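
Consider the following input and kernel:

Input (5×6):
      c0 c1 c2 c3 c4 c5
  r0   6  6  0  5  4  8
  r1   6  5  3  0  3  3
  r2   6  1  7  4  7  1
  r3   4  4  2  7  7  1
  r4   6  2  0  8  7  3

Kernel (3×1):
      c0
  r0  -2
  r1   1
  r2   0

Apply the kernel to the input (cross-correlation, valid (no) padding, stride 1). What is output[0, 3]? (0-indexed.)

The receptive field on the input at this output position is [5 / 0 / 4]. Elementwise product with the kernel and sum: 5·-2 + 0·1.

-10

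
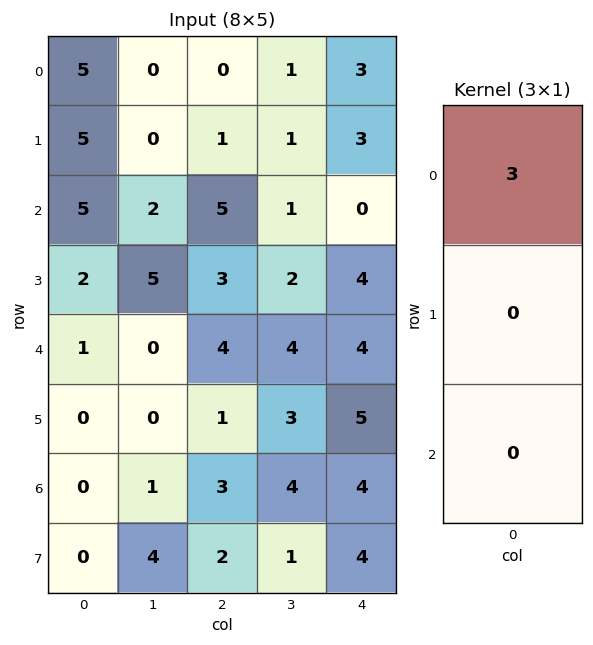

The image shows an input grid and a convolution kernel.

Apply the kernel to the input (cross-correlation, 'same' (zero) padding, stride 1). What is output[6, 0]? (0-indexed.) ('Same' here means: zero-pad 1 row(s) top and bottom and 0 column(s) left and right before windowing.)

The receptive field on the zero-padded input at this output position is [0 / 0 / 0]. Elementwise product with the kernel and sum: 0·3.

0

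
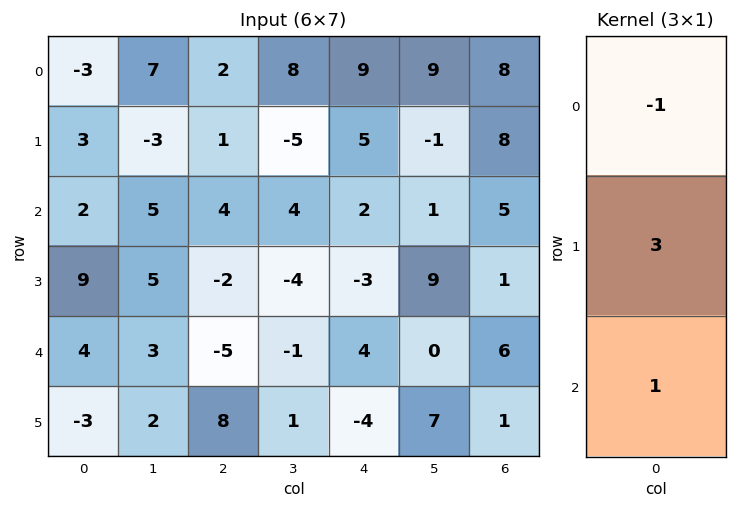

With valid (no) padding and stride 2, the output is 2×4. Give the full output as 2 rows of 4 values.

Output[0,0]: The receptive field on the input at this output position is [-3 / 3 / 2]. Elementwise product with the kernel and sum: -3·-1 + 3·3 + 2·1.

14 5 8 21
29 -15 -7 4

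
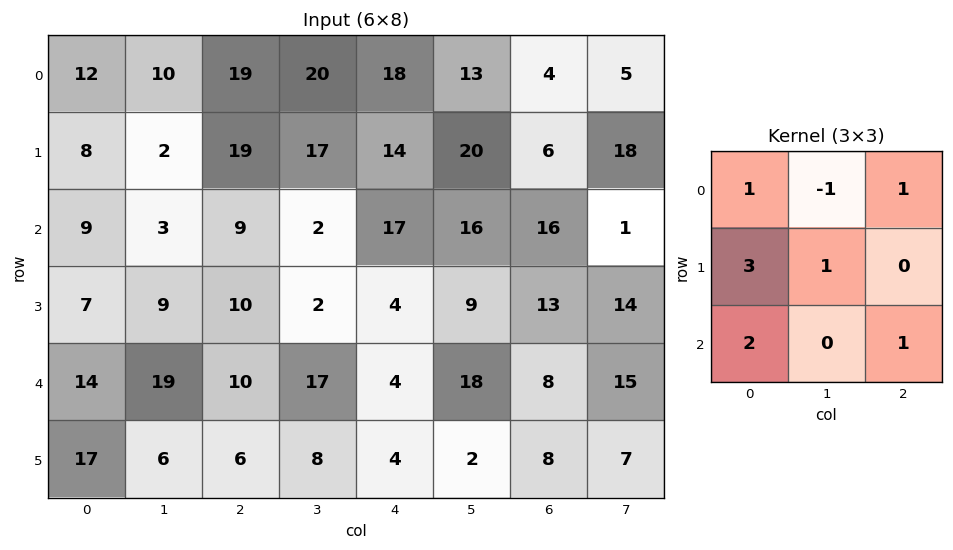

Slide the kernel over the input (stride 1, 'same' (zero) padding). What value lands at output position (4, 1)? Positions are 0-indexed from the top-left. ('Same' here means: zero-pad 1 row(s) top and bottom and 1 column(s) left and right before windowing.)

109

The receptive field on the zero-padded input at this output position is [7 9 10 / 14 19 10 / 17 6 6]. Elementwise product with the kernel and sum: 7·1 + 9·-1 + 10·1 + 14·3 + 19·1 + 17·2 + 6·1.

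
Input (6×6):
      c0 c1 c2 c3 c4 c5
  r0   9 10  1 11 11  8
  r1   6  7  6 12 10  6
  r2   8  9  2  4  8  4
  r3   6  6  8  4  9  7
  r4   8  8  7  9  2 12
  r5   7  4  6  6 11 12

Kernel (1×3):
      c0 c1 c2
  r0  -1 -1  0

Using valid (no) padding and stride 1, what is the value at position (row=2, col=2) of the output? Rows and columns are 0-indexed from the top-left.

-6

The receptive field on the input at this output position is [2 4 8]. Elementwise product with the kernel and sum: 2·-1 + 4·-1.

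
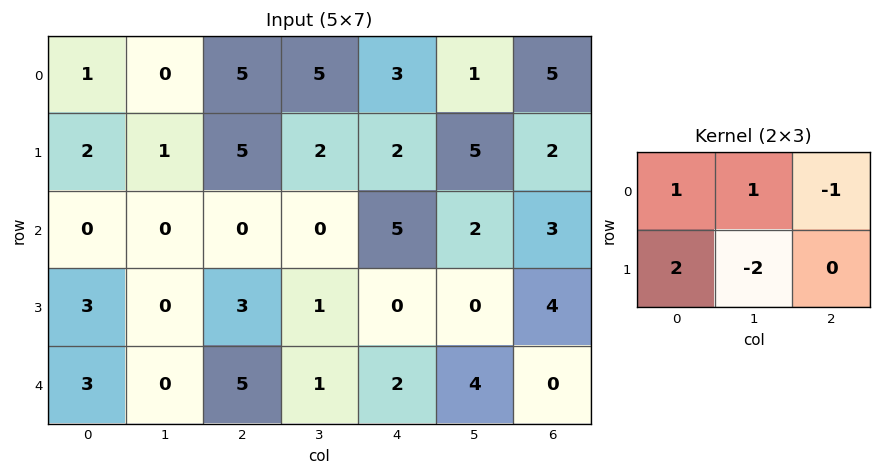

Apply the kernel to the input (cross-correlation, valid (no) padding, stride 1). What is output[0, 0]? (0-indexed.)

-2

The receptive field on the input at this output position is [1 0 5 / 2 1 5]. Elementwise product with the kernel and sum: 1·1 + 0·1 + 5·-1 + 2·2 + 1·-2.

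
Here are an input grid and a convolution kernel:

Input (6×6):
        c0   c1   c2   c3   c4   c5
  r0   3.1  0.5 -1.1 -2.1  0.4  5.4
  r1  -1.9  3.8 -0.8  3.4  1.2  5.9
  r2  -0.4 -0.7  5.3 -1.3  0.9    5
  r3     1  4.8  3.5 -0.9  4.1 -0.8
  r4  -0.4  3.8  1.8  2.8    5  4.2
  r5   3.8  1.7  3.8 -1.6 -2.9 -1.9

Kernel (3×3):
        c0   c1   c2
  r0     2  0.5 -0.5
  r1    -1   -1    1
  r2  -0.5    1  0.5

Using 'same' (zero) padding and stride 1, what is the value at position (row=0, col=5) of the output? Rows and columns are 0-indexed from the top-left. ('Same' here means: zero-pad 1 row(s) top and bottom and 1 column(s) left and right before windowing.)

The receptive field on the zero-padded input at this output position is [0 0 0 / 0.4 5.4 0 / 1.2 5.9 0]. Elementwise product with the kernel and sum: 0·2 + 0·0.5 + 0·-0.5 + 0.4·-1 + 5.4·-1 + 0·1 + 1.2·-0.5 + 5.9·1 + 0·0.5.

-0.5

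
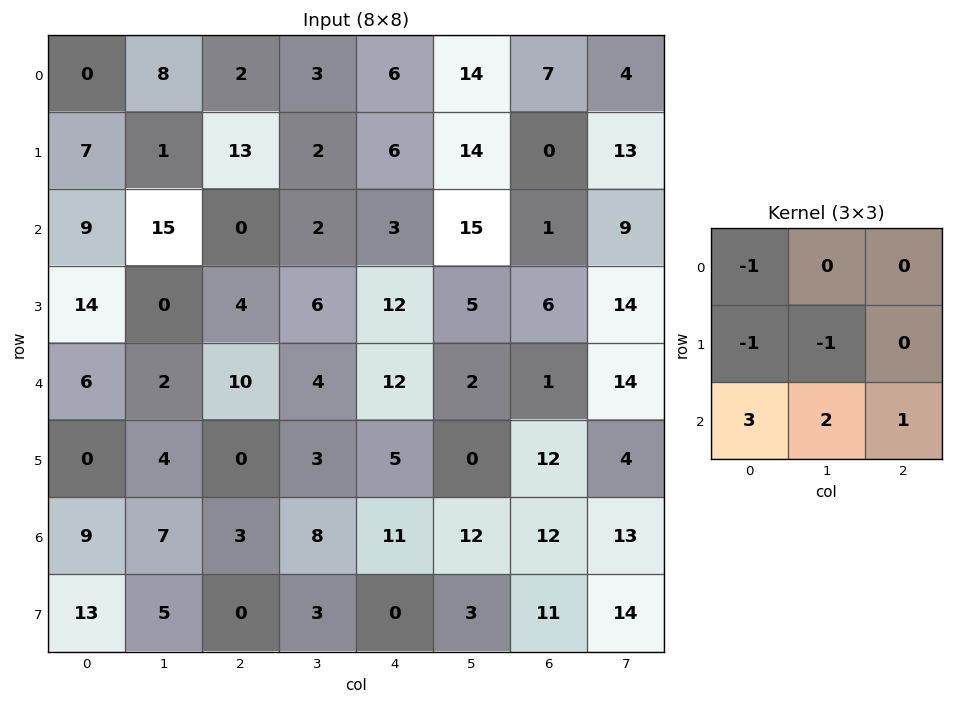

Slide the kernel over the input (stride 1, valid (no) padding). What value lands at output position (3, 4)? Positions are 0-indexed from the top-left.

The receptive field on the input at this output position is [12 5 6 / 12 2 1 / 5 0 12]. Elementwise product with the kernel and sum: 12·-1 + 12·-1 + 2·-1 + 5·3 + 0·2 + 12·1.

1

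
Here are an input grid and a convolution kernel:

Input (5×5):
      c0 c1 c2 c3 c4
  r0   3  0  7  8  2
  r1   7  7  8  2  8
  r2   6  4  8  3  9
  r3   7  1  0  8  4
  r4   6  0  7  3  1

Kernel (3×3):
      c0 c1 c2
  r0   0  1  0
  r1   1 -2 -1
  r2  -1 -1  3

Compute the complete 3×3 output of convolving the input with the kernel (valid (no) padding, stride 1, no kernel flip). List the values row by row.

-1 -7 20
-11 16 -1
24 3 -24

Output[0,0]: The receptive field on the input at this output position is [3 0 7 / 7 7 8 / 6 4 8]. Elementwise product with the kernel and sum: 0·1 + 7·1 + 7·-2 + 8·-1 + 6·-1 + 4·-1 + 8·3.
Output[0,1]: The receptive field on the input at this output position is [0 7 8 / 7 8 2 / 4 8 3]. Elementwise product with the kernel and sum: 7·1 + 7·1 + 8·-2 + 2·-1 + 4·-1 + 8·-1 + 3·3.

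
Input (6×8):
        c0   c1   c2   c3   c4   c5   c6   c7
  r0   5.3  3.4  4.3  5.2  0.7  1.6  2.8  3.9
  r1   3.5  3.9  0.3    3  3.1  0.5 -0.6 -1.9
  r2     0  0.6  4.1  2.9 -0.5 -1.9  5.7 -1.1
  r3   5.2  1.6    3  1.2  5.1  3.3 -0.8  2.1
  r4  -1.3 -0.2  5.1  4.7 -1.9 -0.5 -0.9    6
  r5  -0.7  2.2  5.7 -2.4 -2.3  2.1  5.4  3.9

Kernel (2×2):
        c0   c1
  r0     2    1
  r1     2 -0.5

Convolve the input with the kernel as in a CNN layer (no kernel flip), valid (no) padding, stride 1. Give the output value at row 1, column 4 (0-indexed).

The receptive field on the input at this output position is [3.1 0.5 / -0.5 -1.9]. Elementwise product with the kernel and sum: 3.1·2 + 0.5·1 + -0.5·2 + -1.9·-0.5.

6.65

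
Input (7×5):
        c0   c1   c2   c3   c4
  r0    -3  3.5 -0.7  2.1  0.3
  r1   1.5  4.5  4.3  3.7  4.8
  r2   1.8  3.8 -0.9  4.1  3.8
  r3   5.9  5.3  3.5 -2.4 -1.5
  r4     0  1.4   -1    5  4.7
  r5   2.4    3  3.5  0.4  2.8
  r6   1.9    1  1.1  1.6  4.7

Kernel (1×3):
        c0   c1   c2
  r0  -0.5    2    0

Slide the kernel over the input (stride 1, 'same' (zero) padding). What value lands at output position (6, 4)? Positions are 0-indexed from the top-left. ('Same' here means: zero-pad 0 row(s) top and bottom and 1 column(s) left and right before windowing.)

8.6

The receptive field on the zero-padded input at this output position is [1.6 4.7 0]. Elementwise product with the kernel and sum: 1.6·-0.5 + 4.7·2.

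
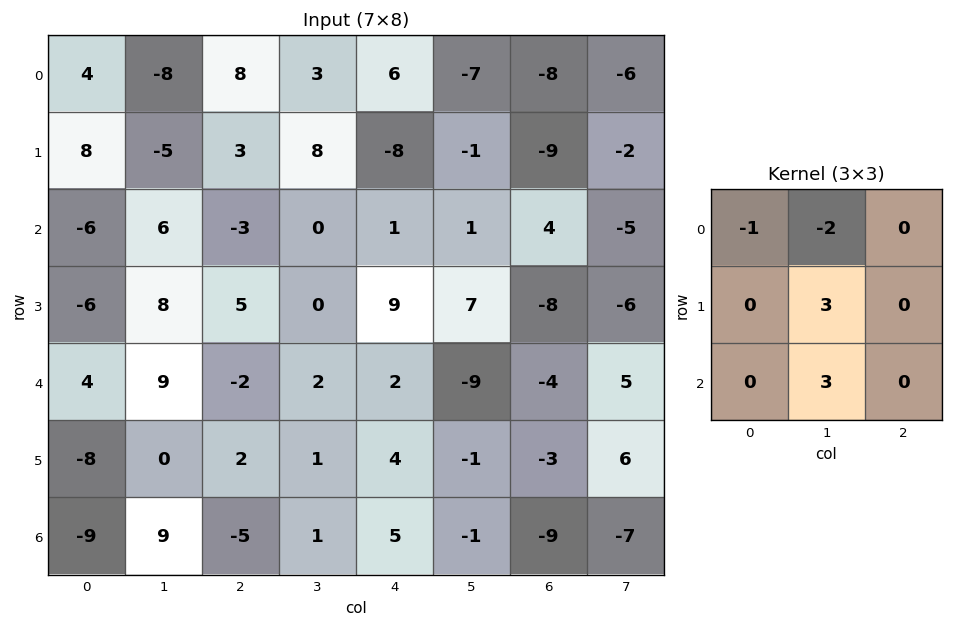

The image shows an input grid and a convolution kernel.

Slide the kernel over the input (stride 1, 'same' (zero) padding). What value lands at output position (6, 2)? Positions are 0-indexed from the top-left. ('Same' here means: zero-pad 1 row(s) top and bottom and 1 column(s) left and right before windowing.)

-19

The receptive field on the zero-padded input at this output position is [0 2 1 / 9 -5 1 / 0 0 0]. Elementwise product with the kernel and sum: 0·-1 + 2·-2 + -5·3 + 0·3.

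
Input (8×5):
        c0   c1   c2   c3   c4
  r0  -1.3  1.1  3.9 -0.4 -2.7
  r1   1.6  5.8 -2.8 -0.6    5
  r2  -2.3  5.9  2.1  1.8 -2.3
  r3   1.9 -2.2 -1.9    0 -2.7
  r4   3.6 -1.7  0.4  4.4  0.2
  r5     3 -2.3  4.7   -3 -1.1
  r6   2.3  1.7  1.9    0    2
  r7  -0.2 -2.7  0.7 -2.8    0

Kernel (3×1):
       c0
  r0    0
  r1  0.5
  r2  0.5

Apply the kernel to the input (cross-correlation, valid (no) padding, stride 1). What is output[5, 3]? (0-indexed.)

The receptive field on the input at this output position is [-3 / 0 / -2.8]. Elementwise product with the kernel and sum: 0·0.5 + -2.8·0.5.

-1.4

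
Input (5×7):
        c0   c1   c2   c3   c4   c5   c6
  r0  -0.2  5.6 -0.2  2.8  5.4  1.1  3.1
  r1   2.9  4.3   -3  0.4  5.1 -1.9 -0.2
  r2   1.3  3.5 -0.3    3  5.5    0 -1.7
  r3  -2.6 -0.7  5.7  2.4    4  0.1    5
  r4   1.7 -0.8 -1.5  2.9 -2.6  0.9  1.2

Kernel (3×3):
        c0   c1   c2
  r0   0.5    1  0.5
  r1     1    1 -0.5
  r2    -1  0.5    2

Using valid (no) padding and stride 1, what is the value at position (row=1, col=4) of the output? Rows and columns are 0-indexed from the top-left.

12.95

The receptive field on the input at this output position is [5.1 -1.9 -0.2 / 5.5 0 -1.7 / 4 0.1 5]. Elementwise product with the kernel and sum: 5.1·0.5 + -1.9·1 + -0.2·0.5 + 5.5·1 + 0·1 + -1.7·-0.5 + 4·-1 + 0.1·0.5 + 5·2.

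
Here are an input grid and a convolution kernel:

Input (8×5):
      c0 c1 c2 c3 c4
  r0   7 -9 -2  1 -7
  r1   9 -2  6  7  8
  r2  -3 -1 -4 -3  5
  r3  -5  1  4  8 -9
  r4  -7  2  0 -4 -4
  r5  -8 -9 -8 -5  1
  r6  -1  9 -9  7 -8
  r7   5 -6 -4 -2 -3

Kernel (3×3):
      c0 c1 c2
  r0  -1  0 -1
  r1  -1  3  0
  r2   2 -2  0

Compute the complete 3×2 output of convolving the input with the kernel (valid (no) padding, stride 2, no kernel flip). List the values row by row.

-24 22
-3 27
-32 -35

Output[0,0]: The receptive field on the input at this output position is [7 -9 -2 / 9 -2 6 / -3 -1 -4]. Elementwise product with the kernel and sum: 7·-1 + -2·-1 + 9·-1 + -2·3 + -3·2 + -1·-2.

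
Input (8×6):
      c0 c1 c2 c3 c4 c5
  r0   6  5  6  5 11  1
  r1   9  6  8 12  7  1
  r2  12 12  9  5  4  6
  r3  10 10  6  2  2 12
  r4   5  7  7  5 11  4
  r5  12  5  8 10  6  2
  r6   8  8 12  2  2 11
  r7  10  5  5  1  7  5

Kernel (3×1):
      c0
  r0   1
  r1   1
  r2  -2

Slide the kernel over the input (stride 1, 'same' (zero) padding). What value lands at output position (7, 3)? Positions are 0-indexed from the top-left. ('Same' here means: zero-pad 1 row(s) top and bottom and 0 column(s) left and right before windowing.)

3

The receptive field on the zero-padded input at this output position is [2 / 1 / 0]. Elementwise product with the kernel and sum: 2·1 + 1·1 + 0·-2.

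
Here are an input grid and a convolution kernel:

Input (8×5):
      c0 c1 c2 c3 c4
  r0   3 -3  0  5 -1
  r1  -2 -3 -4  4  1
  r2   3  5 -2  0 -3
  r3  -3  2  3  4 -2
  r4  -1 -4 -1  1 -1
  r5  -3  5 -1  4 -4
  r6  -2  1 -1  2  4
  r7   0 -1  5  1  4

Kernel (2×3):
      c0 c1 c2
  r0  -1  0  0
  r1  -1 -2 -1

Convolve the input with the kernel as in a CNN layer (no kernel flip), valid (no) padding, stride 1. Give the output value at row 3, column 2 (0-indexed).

-3

The receptive field on the input at this output position is [3 4 -2 / -1 1 -1]. Elementwise product with the kernel and sum: 3·-1 + -1·-1 + 1·-2 + -1·-1.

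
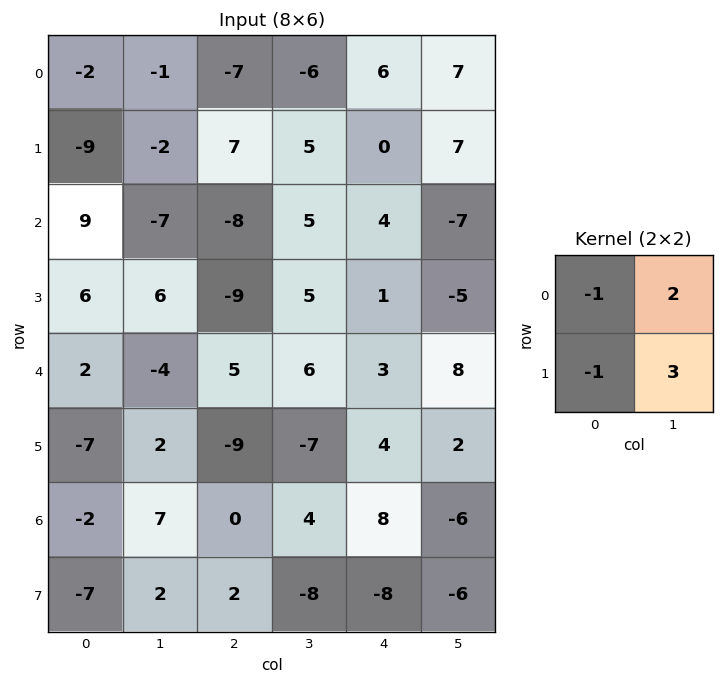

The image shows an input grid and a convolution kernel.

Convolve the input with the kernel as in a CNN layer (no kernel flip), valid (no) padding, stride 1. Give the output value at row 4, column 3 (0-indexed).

19

The receptive field on the input at this output position is [6 3 / -7 4]. Elementwise product with the kernel and sum: 6·-1 + 3·2 + -7·-1 + 4·3.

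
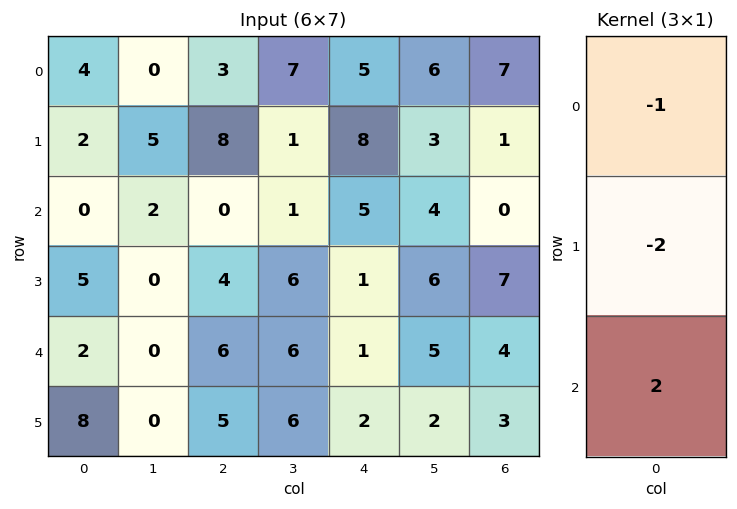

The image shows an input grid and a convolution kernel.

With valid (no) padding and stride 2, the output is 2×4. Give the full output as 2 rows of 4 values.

-8 -19 -11 -9
-6 4 -5 -6

Output[0,0]: The receptive field on the input at this output position is [4 / 2 / 0]. Elementwise product with the kernel and sum: 4·-1 + 2·-2 + 0·2.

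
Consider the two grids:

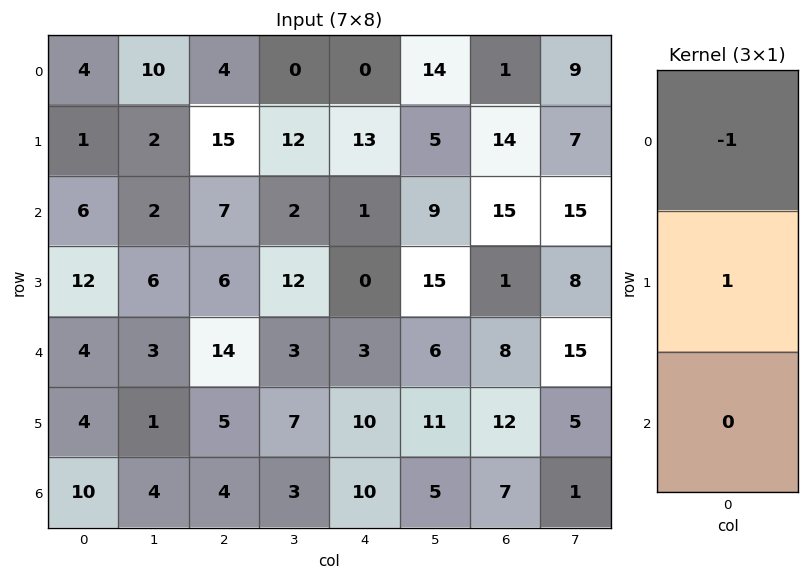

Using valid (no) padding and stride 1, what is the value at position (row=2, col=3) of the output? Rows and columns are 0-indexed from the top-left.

10

The receptive field on the input at this output position is [2 / 12 / 3]. Elementwise product with the kernel and sum: 2·-1 + 12·1.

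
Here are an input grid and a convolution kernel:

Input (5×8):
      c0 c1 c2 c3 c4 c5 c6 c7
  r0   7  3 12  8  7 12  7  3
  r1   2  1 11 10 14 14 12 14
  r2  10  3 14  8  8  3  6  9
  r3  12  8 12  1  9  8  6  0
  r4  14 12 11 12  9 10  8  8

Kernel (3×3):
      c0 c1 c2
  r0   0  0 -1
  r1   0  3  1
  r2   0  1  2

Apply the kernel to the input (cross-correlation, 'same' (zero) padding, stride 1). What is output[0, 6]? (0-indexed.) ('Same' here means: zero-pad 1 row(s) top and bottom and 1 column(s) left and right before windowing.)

The receptive field on the zero-padded input at this output position is [0 0 0 / 12 7 3 / 14 12 14]. Elementwise product with the kernel and sum: 0·-1 + 7·3 + 3·1 + 12·1 + 14·2.

64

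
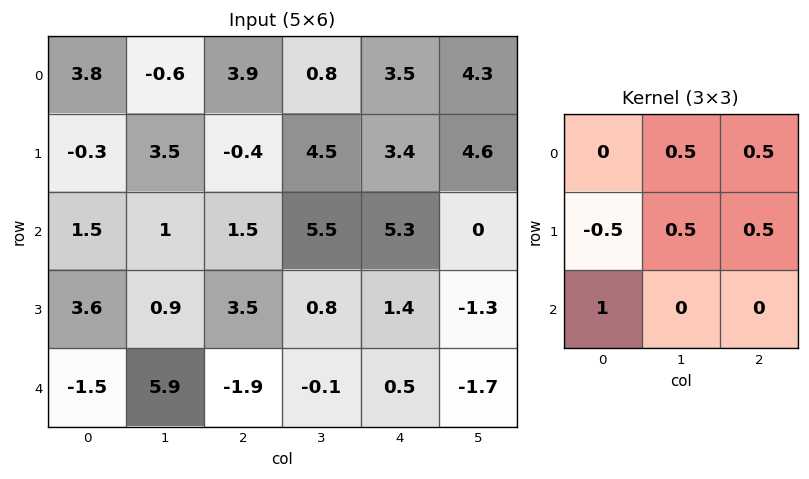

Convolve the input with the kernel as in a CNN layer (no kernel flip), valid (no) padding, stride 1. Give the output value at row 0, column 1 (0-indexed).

3.65

The receptive field on the input at this output position is [-0.6 3.9 0.8 / 3.5 -0.4 4.5 / 1 1.5 5.5]. Elementwise product with the kernel and sum: 3.9·0.5 + 0.8·0.5 + 3.5·-0.5 + -0.4·0.5 + 4.5·0.5 + 1·1.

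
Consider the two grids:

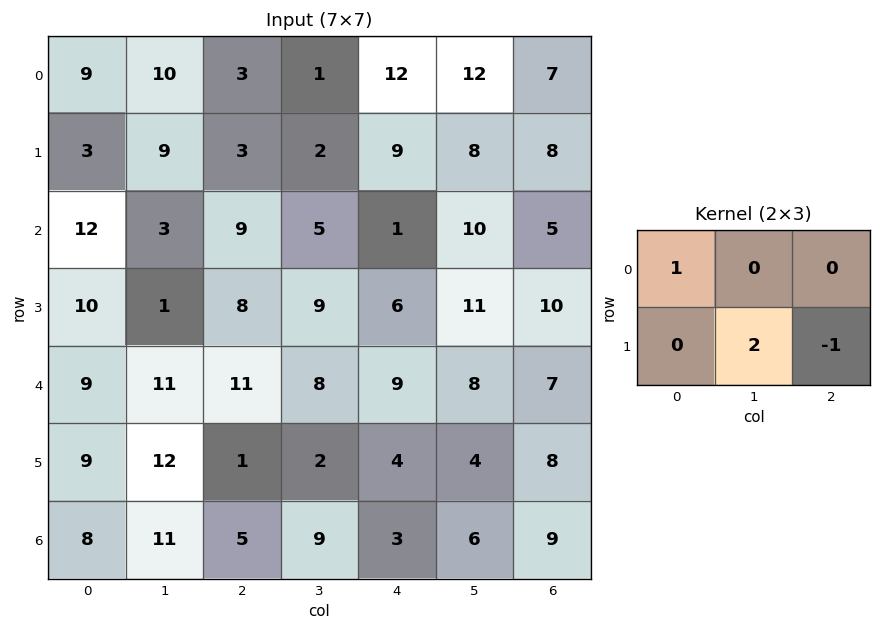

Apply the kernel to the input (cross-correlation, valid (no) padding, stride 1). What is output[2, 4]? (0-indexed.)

13

The receptive field on the input at this output position is [1 10 5 / 6 11 10]. Elementwise product with the kernel and sum: 1·1 + 11·2 + 10·-1.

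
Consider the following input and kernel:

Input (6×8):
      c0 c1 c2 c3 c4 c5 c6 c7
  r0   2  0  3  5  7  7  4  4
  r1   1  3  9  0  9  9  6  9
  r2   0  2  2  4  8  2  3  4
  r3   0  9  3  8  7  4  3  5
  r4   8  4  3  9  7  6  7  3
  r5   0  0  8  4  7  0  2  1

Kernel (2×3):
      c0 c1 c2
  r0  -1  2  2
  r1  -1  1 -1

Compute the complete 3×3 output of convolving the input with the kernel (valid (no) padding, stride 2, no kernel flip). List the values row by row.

-3 3 9
14 20 -4
-2 18 10

Output[0,0]: The receptive field on the input at this output position is [2 0 3 / 1 3 9]. Elementwise product with the kernel and sum: 2·-1 + 0·2 + 3·2 + 1·-1 + 3·1 + 9·-1.
Output[0,1]: The receptive field on the input at this output position is [3 5 7 / 9 0 9]. Elementwise product with the kernel and sum: 3·-1 + 5·2 + 7·2 + 9·-1 + 0·1 + 9·-1.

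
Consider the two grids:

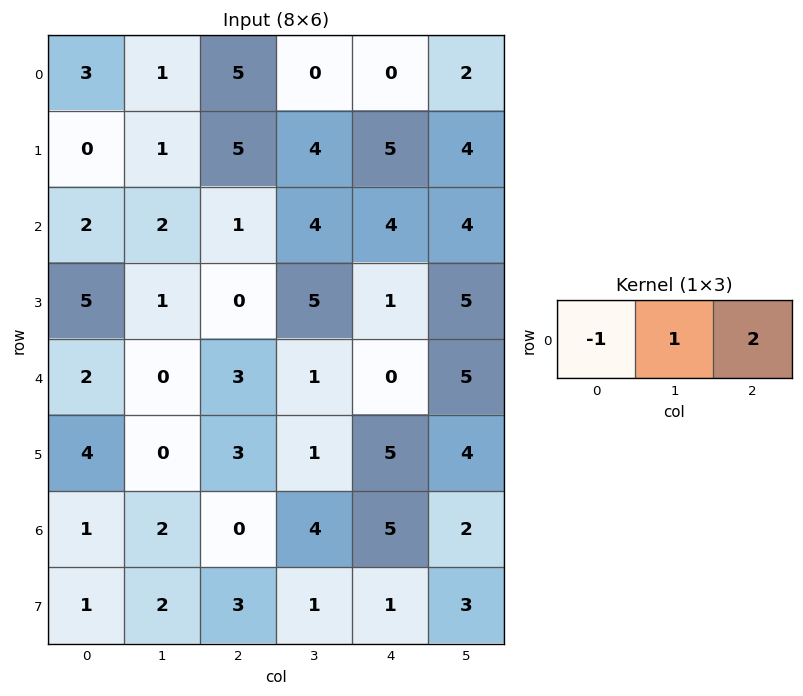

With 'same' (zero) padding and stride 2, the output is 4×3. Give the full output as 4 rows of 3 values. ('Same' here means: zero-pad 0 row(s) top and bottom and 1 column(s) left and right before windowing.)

5 4 4
6 7 8
2 5 9
5 6 5

Output[0,0]: The receptive field on the zero-padded input at this output position is [0 3 1]. Elementwise product with the kernel and sum: 0·-1 + 3·1 + 1·2.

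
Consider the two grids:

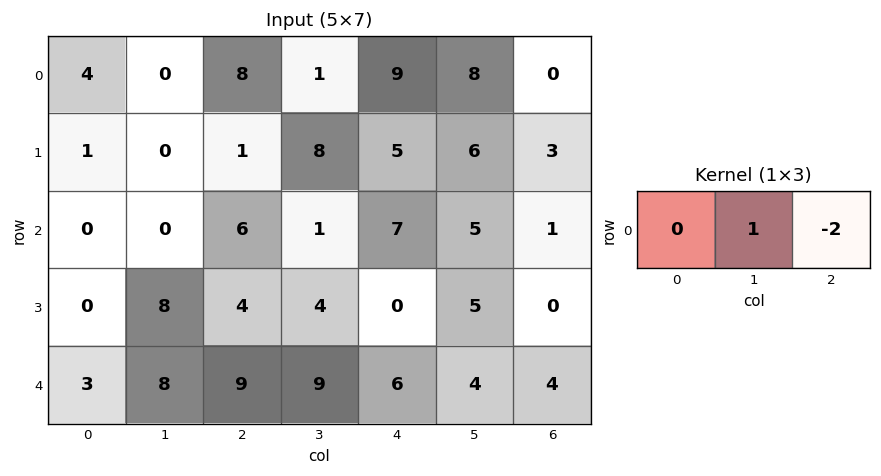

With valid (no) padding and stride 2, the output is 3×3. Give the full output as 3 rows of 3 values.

Output[0,0]: The receptive field on the input at this output position is [4 0 8]. Elementwise product with the kernel and sum: 0·1 + 8·-2.
Output[0,1]: The receptive field on the input at this output position is [8 1 9]. Elementwise product with the kernel and sum: 1·1 + 9·-2.

-16 -17 8
-12 -13 3
-10 -3 -4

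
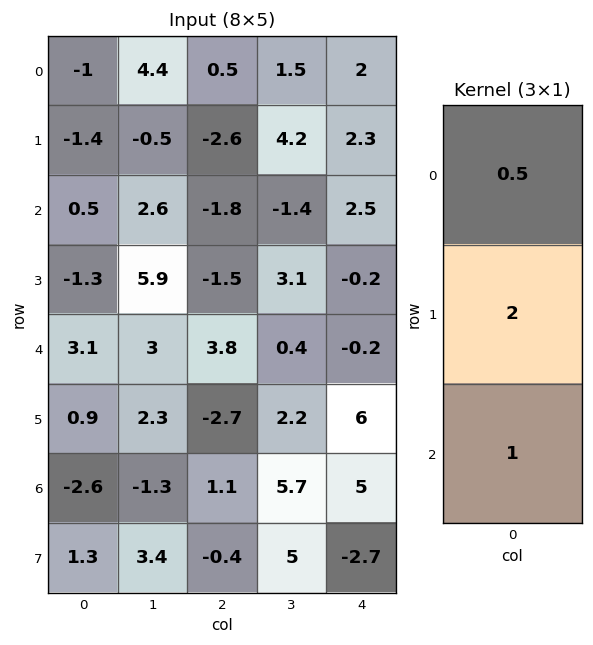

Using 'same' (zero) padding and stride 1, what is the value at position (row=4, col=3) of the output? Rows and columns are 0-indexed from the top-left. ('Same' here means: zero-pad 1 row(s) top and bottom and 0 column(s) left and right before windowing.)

4.55

The receptive field on the zero-padded input at this output position is [3.1 / 0.4 / 2.2]. Elementwise product with the kernel and sum: 3.1·0.5 + 0.4·2 + 2.2·1.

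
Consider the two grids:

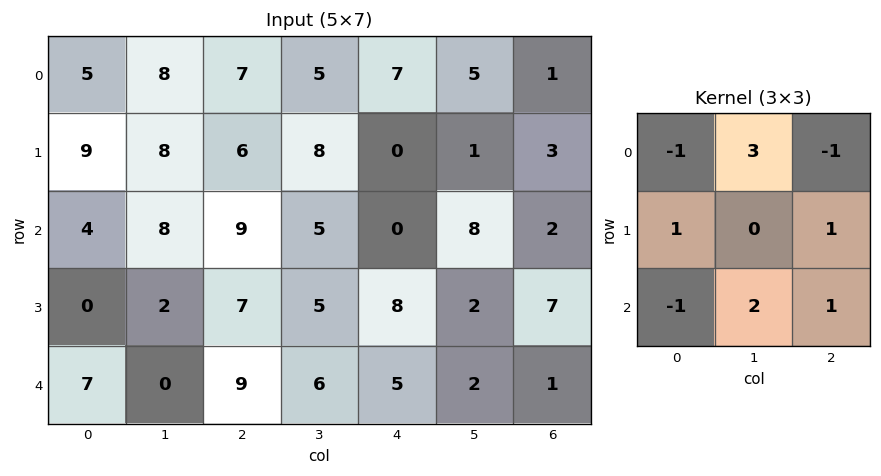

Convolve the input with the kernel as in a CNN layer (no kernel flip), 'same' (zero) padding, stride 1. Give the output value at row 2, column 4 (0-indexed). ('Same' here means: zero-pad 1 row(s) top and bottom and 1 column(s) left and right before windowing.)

17

The receptive field on the zero-padded input at this output position is [8 0 1 / 5 0 8 / 5 8 2]. Elementwise product with the kernel and sum: 8·-1 + 0·3 + 1·-1 + 5·1 + 8·1 + 5·-1 + 8·2 + 2·1.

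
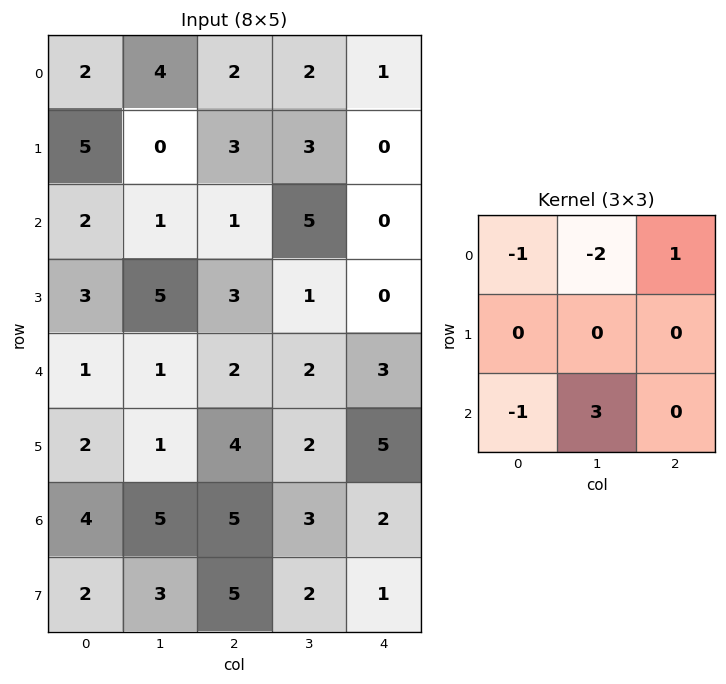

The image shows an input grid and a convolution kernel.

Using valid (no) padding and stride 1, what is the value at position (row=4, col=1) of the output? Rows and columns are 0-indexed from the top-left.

7

The receptive field on the input at this output position is [1 2 2 / 1 4 2 / 5 5 3]. Elementwise product with the kernel and sum: 1·-1 + 2·-2 + 2·1 + 5·-1 + 5·3.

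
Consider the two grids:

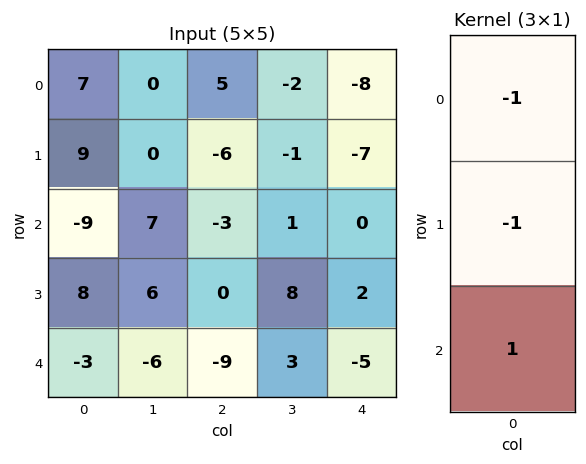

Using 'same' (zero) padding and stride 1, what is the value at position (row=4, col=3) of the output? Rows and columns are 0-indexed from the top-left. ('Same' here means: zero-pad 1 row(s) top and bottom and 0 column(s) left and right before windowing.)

-11

The receptive field on the zero-padded input at this output position is [8 / 3 / 0]. Elementwise product with the kernel and sum: 8·-1 + 3·-1 + 0·1.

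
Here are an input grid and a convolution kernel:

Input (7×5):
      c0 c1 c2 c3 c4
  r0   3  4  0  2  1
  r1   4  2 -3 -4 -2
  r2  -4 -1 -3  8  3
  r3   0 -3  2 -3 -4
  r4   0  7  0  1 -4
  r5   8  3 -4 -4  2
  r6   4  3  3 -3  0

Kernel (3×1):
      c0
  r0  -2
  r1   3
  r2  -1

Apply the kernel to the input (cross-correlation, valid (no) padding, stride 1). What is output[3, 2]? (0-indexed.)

The receptive field on the input at this output position is [2 / 0 / -4]. Elementwise product with the kernel and sum: 2·-2 + 0·3 + -4·-1.

0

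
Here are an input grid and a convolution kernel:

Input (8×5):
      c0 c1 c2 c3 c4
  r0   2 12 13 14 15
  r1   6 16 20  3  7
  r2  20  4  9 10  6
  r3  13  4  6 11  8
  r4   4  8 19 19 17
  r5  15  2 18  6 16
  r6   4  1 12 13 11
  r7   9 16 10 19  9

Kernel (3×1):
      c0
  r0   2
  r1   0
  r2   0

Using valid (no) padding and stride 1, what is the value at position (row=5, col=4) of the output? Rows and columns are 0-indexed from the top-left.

The receptive field on the input at this output position is [16 / 11 / 9]. Elementwise product with the kernel and sum: 16·2.

32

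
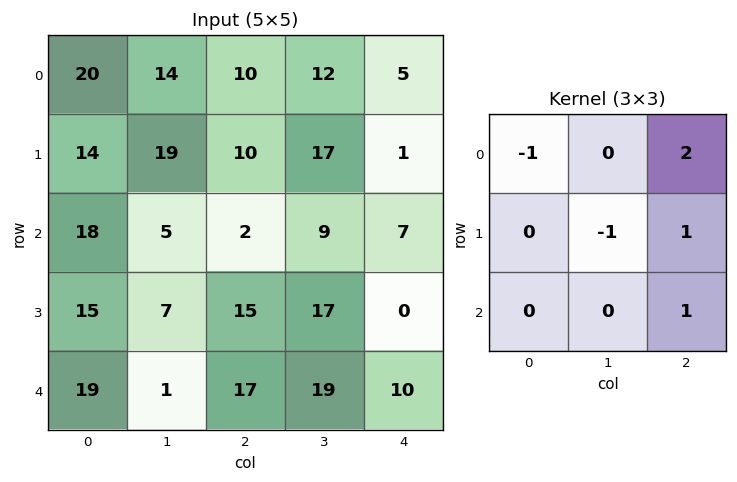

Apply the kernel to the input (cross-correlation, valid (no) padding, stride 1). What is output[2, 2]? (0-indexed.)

The receptive field on the input at this output position is [2 9 7 / 15 17 0 / 17 19 10]. Elementwise product with the kernel and sum: 2·-1 + 7·2 + 17·-1 + 0·1 + 10·1.

5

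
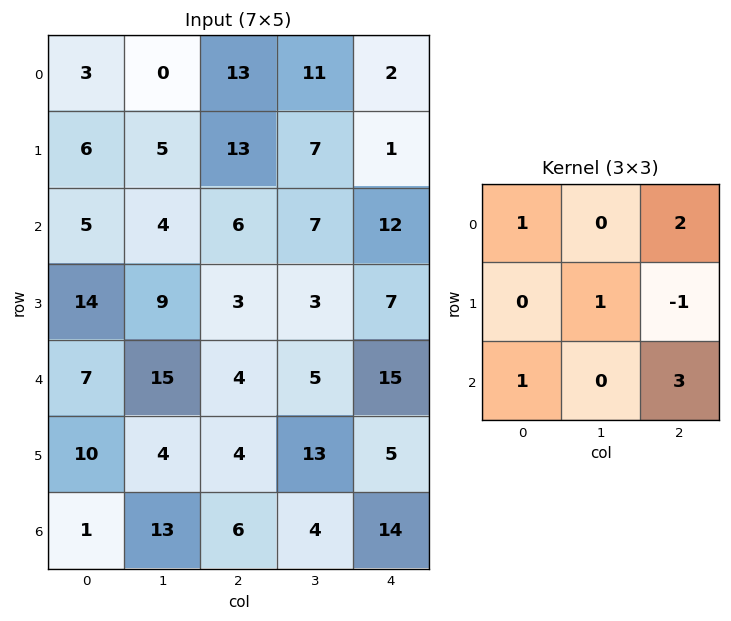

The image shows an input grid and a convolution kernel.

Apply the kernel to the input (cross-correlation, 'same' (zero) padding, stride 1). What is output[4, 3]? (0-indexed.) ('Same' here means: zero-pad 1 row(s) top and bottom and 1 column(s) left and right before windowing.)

26

The receptive field on the zero-padded input at this output position is [3 3 7 / 4 5 15 / 4 13 5]. Elementwise product with the kernel and sum: 3·1 + 7·2 + 5·1 + 15·-1 + 4·1 + 5·3.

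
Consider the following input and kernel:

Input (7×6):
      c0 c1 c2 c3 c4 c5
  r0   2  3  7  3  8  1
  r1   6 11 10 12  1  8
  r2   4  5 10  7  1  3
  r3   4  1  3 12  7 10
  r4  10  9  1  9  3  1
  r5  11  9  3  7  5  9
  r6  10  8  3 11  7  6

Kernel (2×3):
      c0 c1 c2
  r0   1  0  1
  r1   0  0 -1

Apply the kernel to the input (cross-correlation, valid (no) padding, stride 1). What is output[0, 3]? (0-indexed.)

-4

The receptive field on the input at this output position is [3 8 1 / 12 1 8]. Elementwise product with the kernel and sum: 3·1 + 1·1 + 8·-1.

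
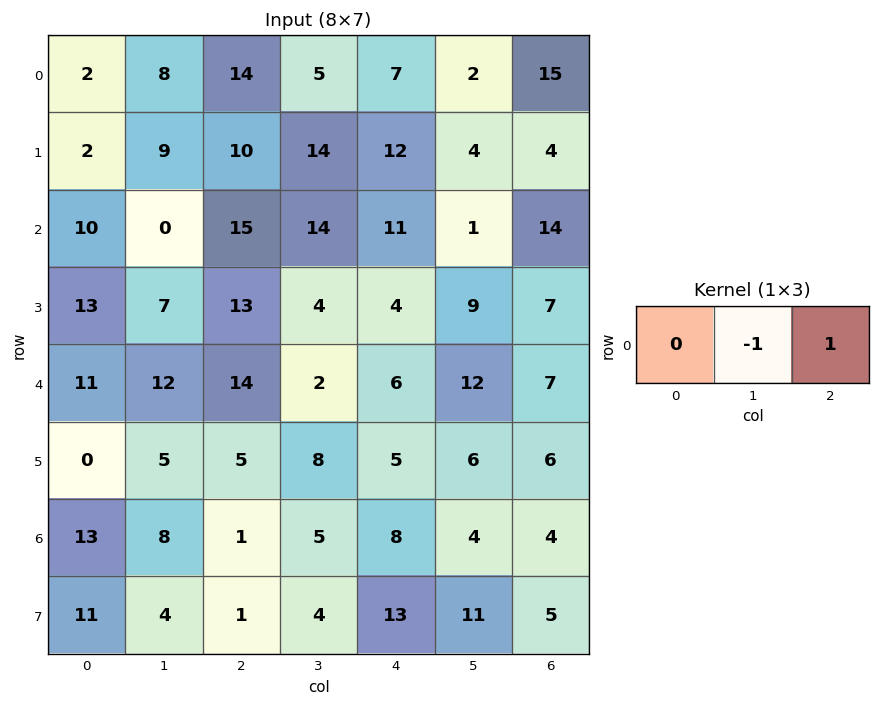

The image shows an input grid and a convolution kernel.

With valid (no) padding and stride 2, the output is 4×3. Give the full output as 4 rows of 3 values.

Output[0,0]: The receptive field on the input at this output position is [2 8 14]. Elementwise product with the kernel and sum: 8·-1 + 14·1.
Output[0,1]: The receptive field on the input at this output position is [14 5 7]. Elementwise product with the kernel and sum: 5·-1 + 7·1.

6 2 13
15 -3 13
2 4 -5
-7 3 0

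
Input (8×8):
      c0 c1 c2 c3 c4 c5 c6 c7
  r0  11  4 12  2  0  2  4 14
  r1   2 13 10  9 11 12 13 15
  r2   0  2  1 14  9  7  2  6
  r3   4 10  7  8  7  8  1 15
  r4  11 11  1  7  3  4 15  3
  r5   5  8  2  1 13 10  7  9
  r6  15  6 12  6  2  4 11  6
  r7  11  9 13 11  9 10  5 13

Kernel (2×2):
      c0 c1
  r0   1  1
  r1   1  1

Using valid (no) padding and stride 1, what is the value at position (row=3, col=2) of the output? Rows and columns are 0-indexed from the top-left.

The receptive field on the input at this output position is [7 8 / 1 7]. Elementwise product with the kernel and sum: 7·1 + 8·1 + 1·1 + 7·1.

23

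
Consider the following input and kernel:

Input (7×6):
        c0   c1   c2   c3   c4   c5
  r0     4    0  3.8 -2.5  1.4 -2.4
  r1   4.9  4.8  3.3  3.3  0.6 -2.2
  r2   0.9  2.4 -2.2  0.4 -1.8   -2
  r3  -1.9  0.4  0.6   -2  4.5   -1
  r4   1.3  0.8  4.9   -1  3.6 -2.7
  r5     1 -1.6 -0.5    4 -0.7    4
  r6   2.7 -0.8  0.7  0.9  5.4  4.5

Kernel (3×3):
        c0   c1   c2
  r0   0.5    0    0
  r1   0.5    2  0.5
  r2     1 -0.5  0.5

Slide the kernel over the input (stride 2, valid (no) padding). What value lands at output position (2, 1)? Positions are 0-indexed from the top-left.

The receptive field on the input at this output position is [4.9 -1 3.6 / -0.5 4 -0.7 / 0.7 0.9 5.4]. Elementwise product with the kernel and sum: 4.9·0.5 + -0.5·0.5 + 4·2 + -0.7·0.5 + 0.7·1 + 0.9·-0.5 + 5.4·0.5.

12.8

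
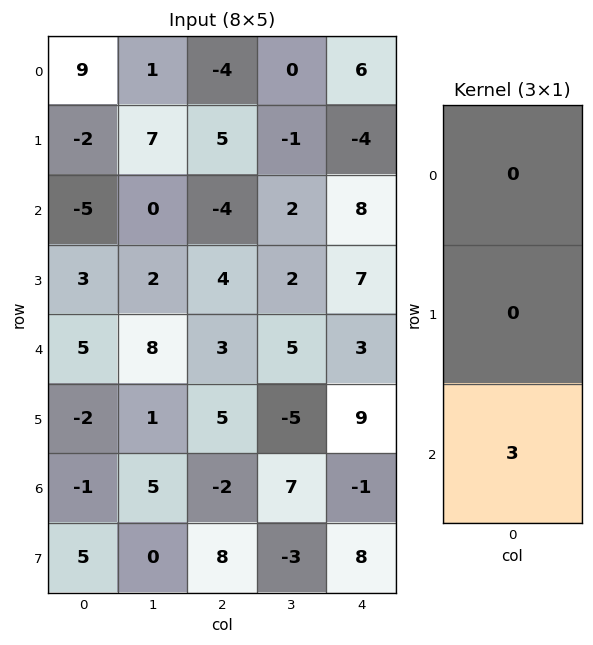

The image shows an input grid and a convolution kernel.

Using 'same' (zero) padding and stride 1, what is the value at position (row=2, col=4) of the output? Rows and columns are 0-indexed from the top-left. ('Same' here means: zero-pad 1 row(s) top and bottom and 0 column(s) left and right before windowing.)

21

The receptive field on the zero-padded input at this output position is [-4 / 8 / 7]. Elementwise product with the kernel and sum: 7·3.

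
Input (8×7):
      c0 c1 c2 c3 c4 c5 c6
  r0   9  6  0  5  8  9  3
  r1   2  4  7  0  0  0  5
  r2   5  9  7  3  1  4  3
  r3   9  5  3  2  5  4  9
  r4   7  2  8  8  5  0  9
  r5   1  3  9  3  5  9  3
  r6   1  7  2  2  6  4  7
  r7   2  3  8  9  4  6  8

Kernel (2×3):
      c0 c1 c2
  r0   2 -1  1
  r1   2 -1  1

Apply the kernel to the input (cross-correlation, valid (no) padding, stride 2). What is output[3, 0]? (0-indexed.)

6

The receptive field on the input at this output position is [1 7 2 / 2 3 8]. Elementwise product with the kernel and sum: 1·2 + 7·-1 + 2·1 + 2·2 + 3·-1 + 8·1.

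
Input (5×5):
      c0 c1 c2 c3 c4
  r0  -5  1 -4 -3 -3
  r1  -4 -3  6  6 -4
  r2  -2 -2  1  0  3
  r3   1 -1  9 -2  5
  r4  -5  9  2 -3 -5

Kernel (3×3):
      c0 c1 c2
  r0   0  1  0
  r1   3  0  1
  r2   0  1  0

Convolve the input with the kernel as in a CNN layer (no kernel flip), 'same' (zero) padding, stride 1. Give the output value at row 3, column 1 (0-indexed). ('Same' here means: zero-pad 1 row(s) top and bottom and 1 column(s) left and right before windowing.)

The receptive field on the zero-padded input at this output position is [-2 -2 1 / 1 -1 9 / -5 9 2]. Elementwise product with the kernel and sum: -2·1 + 1·3 + 9·1 + 9·1.

19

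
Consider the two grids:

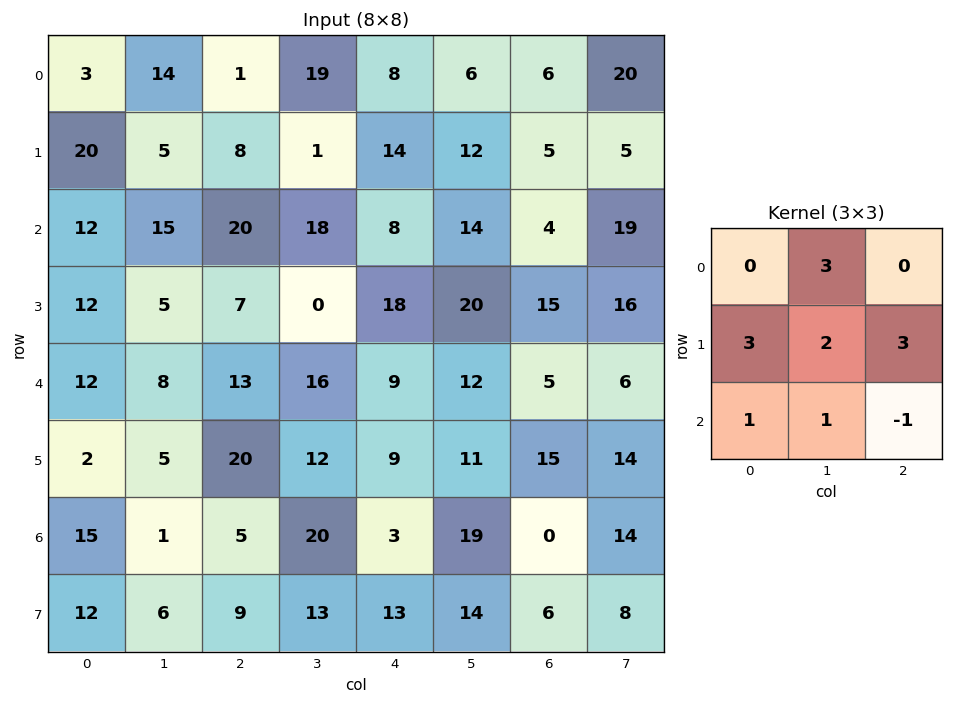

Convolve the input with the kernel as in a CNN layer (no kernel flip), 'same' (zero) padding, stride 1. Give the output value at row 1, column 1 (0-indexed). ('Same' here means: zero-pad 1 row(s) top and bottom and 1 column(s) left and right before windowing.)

143

The receptive field on the zero-padded input at this output position is [3 14 1 / 20 5 8 / 12 15 20]. Elementwise product with the kernel and sum: 14·3 + 20·3 + 5·2 + 8·3 + 12·1 + 15·1 + 20·-1.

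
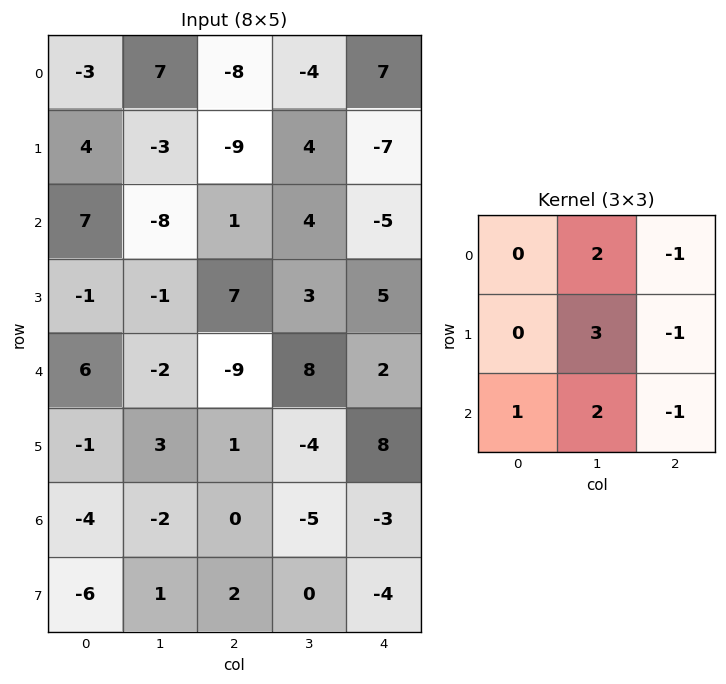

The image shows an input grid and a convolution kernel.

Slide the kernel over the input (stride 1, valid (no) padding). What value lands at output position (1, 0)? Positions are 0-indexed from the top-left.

-32

The receptive field on the input at this output position is [4 -3 -9 / 7 -8 1 / -1 -1 7]. Elementwise product with the kernel and sum: -3·2 + -9·-1 + -8·3 + 1·-1 + -1·1 + -1·2 + 7·-1.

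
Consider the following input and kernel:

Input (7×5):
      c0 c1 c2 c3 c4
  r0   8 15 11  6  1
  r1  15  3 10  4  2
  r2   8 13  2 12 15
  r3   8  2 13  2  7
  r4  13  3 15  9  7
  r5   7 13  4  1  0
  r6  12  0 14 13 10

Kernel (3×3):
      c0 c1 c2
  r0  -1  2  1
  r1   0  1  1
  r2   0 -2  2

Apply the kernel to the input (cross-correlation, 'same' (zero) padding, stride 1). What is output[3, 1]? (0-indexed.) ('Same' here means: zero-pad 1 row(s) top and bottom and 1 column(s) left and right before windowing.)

59

The receptive field on the zero-padded input at this output position is [8 13 2 / 8 2 13 / 13 3 15]. Elementwise product with the kernel and sum: 8·-1 + 13·2 + 2·1 + 2·1 + 13·1 + 3·-2 + 15·2.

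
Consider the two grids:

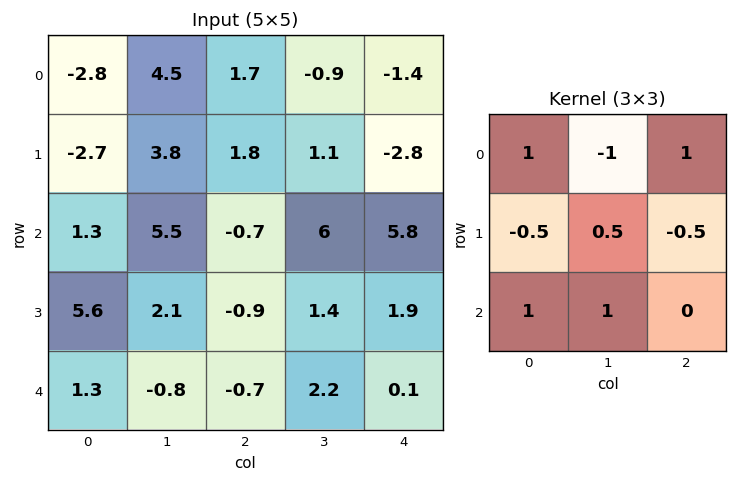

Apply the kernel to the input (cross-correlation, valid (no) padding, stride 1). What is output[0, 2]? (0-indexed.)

7.55

The receptive field on the input at this output position is [1.7 -0.9 -1.4 / 1.8 1.1 -2.8 / -0.7 6 5.8]. Elementwise product with the kernel and sum: 1.7·1 + -0.9·-1 + -1.4·1 + 1.8·-0.5 + 1.1·0.5 + -2.8·-0.5 + -0.7·1 + 6·1.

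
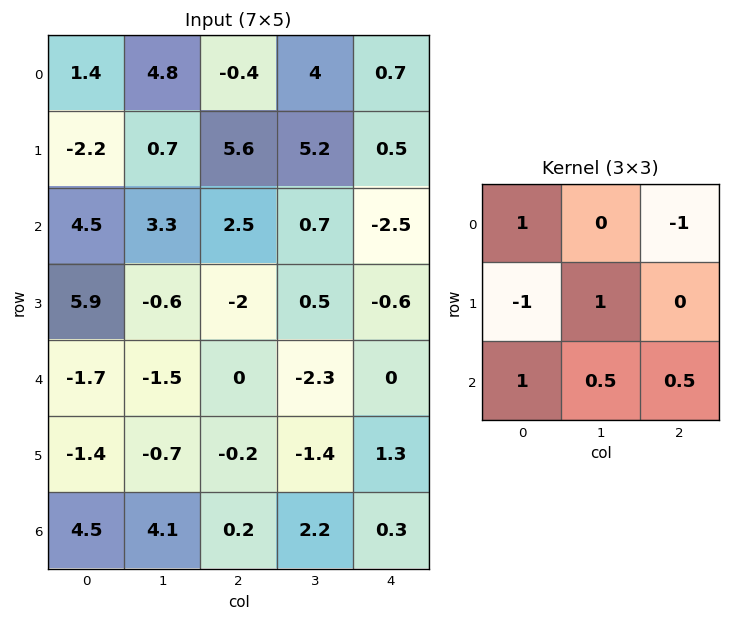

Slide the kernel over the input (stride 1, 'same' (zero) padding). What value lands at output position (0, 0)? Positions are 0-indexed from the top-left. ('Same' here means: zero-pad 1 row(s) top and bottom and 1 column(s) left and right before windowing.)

The receptive field on the zero-padded input at this output position is [0 0 0 / 0 1.4 4.8 / 0 -2.2 0.7]. Elementwise product with the kernel and sum: 0·1 + 0·-1 + 0·-1 + 1.4·1 + 0·1 + -2.2·0.5 + 0.7·0.5.

0.65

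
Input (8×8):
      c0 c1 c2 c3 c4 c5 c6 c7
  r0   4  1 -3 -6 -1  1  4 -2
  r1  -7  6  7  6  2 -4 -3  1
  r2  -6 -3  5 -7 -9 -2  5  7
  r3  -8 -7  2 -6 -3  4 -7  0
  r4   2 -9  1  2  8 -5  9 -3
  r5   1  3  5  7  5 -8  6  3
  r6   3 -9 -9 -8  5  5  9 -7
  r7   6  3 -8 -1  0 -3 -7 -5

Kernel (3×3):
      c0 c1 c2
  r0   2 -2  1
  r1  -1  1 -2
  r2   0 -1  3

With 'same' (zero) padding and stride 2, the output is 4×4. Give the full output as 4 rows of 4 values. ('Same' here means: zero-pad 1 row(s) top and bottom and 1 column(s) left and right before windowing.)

Output[0,0]: The receptive field on the zero-padded input at this output position is [0 0 0 / 0 4 1 / 0 -7 6]. Elementwise product with the kernel and sum: 0·2 + 0·-2 + 0·1 + 0·-1 + 4·1 + 1·-2 + -7·-1 + 6·3.
Output[0,1]: The receptive field on the zero-padded input at this output position is [0 0 0 / 1 -3 -6 / 6 7 6]. Elementwise product with the kernel and sum: 0·2 + 0·-2 + 0·1 + 1·-1 + -3·1 + -6·-2 + 7·-1 + 6·3.

27 19 -11 13
7 6 21 -1
37 -2 -15 45
25 24 -10 -15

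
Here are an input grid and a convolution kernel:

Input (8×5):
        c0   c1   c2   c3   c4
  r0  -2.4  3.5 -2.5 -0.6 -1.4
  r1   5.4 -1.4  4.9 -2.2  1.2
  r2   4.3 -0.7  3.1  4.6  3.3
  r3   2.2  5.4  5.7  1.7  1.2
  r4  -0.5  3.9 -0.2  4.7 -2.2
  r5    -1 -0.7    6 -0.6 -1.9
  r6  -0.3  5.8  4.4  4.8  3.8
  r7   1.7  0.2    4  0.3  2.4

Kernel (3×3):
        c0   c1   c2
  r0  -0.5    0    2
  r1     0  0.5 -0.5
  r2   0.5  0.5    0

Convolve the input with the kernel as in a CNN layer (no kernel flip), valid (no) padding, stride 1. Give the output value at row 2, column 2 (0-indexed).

The receptive field on the input at this output position is [3.1 4.6 3.3 / 5.7 1.7 1.2 / -0.2 4.7 -2.2]. Elementwise product with the kernel and sum: 3.1·-0.5 + 3.3·2 + 1.7·0.5 + 1.2·-0.5 + -0.2·0.5 + 4.7·0.5.

7.55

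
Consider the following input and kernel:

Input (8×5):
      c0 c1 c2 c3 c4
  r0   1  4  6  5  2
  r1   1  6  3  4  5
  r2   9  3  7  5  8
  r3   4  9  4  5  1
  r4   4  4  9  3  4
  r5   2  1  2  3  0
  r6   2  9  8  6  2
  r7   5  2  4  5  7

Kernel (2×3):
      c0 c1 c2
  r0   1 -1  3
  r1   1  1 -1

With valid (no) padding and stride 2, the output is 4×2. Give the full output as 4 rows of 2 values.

19 9
36 34
28 23
20 10

Output[0,0]: The receptive field on the input at this output position is [1 4 6 / 1 6 3]. Elementwise product with the kernel and sum: 1·1 + 4·-1 + 6·3 + 1·1 + 6·1 + 3·-1.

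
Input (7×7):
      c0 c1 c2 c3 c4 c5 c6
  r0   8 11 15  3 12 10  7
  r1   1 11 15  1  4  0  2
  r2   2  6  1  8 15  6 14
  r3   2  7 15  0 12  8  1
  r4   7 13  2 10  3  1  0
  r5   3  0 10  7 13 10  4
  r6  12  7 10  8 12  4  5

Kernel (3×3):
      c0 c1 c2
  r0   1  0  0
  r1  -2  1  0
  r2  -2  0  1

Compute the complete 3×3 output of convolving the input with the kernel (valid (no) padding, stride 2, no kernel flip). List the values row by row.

Output[0,0]: The receptive field on the input at this output position is [8 11 15 / 1 11 15 / 2 6 1]. Elementwise product with the kernel and sum: 8·1 + 1·-2 + 11·1 + 2·-2 + 1·1.

14 -1 -12
-7 -30 -7
-13 -19 -32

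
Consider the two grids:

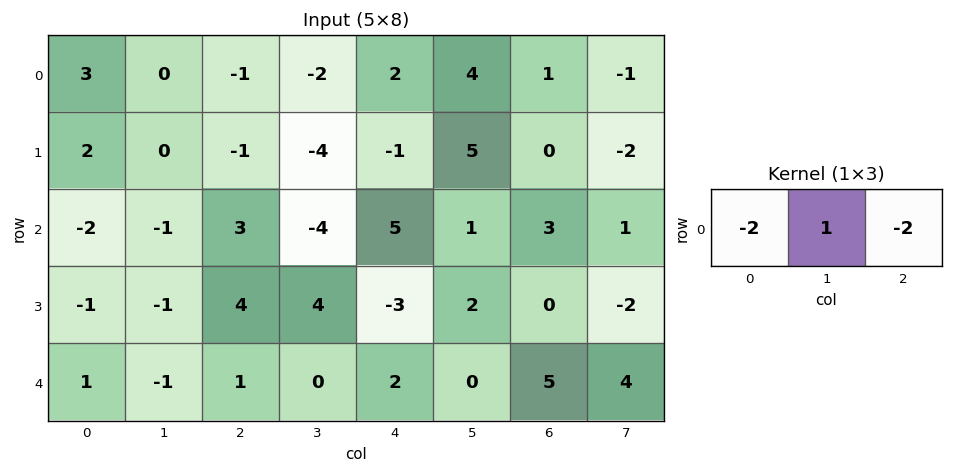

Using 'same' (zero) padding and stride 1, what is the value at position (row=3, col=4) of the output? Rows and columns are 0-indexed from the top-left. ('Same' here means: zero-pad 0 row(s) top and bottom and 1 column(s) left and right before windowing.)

The receptive field on the zero-padded input at this output position is [4 -3 2]. Elementwise product with the kernel and sum: 4·-2 + -3·1 + 2·-2.

-15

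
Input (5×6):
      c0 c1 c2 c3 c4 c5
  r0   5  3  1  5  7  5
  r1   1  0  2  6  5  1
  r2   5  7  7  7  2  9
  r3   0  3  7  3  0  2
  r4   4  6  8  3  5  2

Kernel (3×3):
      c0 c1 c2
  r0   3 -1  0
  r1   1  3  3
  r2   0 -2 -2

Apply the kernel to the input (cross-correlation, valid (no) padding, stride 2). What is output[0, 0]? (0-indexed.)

The receptive field on the input at this output position is [5 3 1 / 1 0 2 / 5 7 7]. Elementwise product with the kernel and sum: 5·3 + 3·-1 + 1·1 + 0·3 + 2·3 + 7·-2 + 7·-2.

-9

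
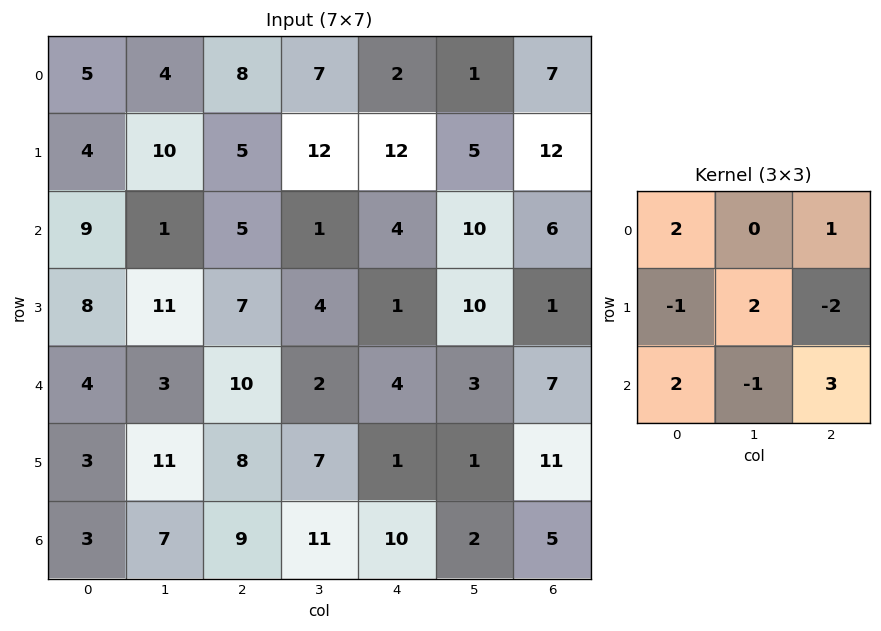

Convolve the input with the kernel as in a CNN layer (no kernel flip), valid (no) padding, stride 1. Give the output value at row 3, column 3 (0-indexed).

34

The receptive field on the input at this output position is [4 1 10 / 2 4 3 / 7 1 1]. Elementwise product with the kernel and sum: 4·2 + 10·1 + 2·-1 + 4·2 + 3·-2 + 7·2 + 1·-1 + 1·3.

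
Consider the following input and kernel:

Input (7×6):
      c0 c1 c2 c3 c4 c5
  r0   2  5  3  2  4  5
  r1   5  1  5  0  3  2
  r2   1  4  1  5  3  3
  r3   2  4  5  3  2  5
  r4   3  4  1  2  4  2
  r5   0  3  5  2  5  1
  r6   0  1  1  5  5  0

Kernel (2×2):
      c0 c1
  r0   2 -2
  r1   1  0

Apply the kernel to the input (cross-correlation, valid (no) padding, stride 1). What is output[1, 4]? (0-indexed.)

The receptive field on the input at this output position is [3 2 / 3 3]. Elementwise product with the kernel and sum: 3·2 + 2·-2 + 3·1.

5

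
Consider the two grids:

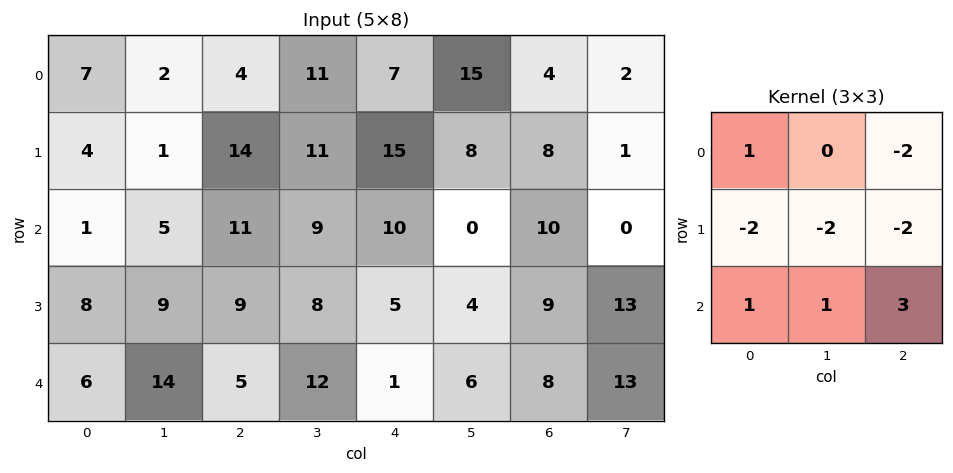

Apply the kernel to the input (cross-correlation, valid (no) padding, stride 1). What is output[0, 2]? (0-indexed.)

The receptive field on the input at this output position is [4 11 7 / 14 11 15 / 11 9 10]. Elementwise product with the kernel and sum: 4·1 + 7·-2 + 14·-2 + 11·-2 + 15·-2 + 11·1 + 9·1 + 10·3.

-40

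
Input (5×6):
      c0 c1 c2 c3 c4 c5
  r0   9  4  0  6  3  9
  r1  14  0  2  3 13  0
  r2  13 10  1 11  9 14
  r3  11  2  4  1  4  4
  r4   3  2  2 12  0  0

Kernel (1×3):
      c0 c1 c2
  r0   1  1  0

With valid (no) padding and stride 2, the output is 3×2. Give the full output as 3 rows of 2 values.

Output[0,0]: The receptive field on the input at this output position is [9 4 0]. Elementwise product with the kernel and sum: 9·1 + 4·1.

13 6
23 12
5 14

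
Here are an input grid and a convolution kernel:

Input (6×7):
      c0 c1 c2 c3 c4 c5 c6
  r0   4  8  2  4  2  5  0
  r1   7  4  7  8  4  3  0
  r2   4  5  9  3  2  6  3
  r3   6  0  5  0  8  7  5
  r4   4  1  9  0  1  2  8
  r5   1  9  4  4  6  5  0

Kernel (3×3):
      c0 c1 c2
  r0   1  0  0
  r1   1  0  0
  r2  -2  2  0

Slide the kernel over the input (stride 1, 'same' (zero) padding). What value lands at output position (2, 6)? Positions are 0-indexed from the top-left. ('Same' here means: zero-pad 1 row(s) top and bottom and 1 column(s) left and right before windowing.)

The receptive field on the zero-padded input at this output position is [3 0 0 / 6 3 0 / 7 5 0]. Elementwise product with the kernel and sum: 3·1 + 6·1 + 7·-2 + 5·2.

5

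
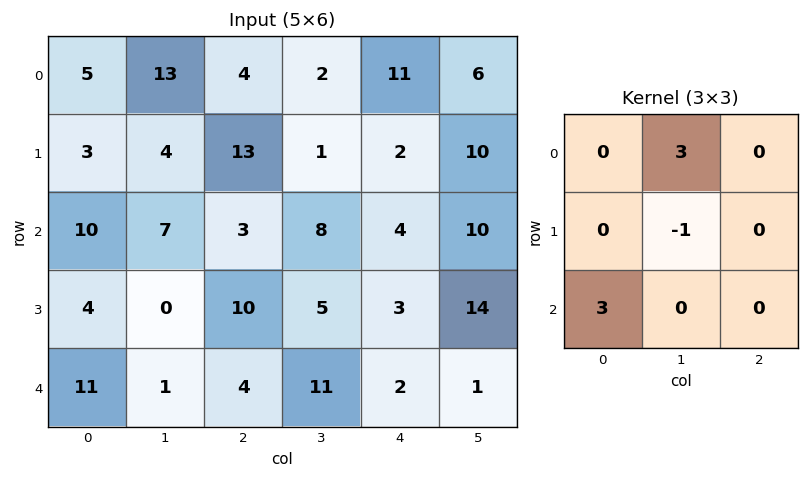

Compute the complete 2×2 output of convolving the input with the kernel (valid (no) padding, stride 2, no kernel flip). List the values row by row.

65 14
54 31

Output[0,0]: The receptive field on the input at this output position is [5 13 4 / 3 4 13 / 10 7 3]. Elementwise product with the kernel and sum: 13·3 + 4·-1 + 10·3.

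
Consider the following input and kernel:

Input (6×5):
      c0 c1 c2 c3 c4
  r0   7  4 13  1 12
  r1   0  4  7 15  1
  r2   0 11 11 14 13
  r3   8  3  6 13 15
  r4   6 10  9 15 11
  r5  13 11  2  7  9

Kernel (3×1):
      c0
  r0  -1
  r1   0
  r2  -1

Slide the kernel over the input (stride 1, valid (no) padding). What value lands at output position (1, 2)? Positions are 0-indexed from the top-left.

The receptive field on the input at this output position is [7 / 11 / 6]. Elementwise product with the kernel and sum: 7·-1 + 6·-1.

-13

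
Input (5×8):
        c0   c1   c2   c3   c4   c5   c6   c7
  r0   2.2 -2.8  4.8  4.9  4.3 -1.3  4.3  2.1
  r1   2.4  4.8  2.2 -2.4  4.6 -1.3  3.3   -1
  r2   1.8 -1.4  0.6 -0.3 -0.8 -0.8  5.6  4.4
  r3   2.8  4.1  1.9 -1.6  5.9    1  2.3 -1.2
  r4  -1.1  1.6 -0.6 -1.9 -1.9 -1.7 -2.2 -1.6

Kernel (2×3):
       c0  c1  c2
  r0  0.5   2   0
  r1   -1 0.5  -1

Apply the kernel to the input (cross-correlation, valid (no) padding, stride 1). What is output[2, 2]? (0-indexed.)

The receptive field on the input at this output position is [0.6 -0.3 -0.8 / 1.9 -1.6 5.9]. Elementwise product with the kernel and sum: 0.6·0.5 + -0.3·2 + 1.9·-1 + -1.6·0.5 + 5.9·-1.

-8.9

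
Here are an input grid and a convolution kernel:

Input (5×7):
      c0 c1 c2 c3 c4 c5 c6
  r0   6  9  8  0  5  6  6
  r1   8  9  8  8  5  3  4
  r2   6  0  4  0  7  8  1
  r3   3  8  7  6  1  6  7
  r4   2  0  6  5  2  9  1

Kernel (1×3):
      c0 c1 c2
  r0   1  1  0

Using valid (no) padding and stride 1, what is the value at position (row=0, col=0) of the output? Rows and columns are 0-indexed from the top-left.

15

The receptive field on the input at this output position is [6 9 8]. Elementwise product with the kernel and sum: 6·1 + 9·1.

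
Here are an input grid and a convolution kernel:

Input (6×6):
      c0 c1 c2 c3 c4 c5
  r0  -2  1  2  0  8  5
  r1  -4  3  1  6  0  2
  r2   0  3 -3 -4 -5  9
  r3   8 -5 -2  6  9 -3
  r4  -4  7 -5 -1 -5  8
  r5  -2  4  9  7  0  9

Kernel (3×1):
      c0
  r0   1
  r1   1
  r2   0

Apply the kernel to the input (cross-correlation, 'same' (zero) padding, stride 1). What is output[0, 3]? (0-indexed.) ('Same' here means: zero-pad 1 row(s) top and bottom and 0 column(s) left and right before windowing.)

0

The receptive field on the zero-padded input at this output position is [0 / 0 / 6]. Elementwise product with the kernel and sum: 0·1 + 0·1.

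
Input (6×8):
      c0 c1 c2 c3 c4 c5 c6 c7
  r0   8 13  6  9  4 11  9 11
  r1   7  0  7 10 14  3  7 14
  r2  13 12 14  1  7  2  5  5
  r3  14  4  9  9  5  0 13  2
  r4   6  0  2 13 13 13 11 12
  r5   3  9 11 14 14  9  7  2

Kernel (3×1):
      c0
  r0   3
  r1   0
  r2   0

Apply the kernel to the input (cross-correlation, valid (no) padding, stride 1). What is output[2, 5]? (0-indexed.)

The receptive field on the input at this output position is [2 / 0 / 13]. Elementwise product with the kernel and sum: 2·3.

6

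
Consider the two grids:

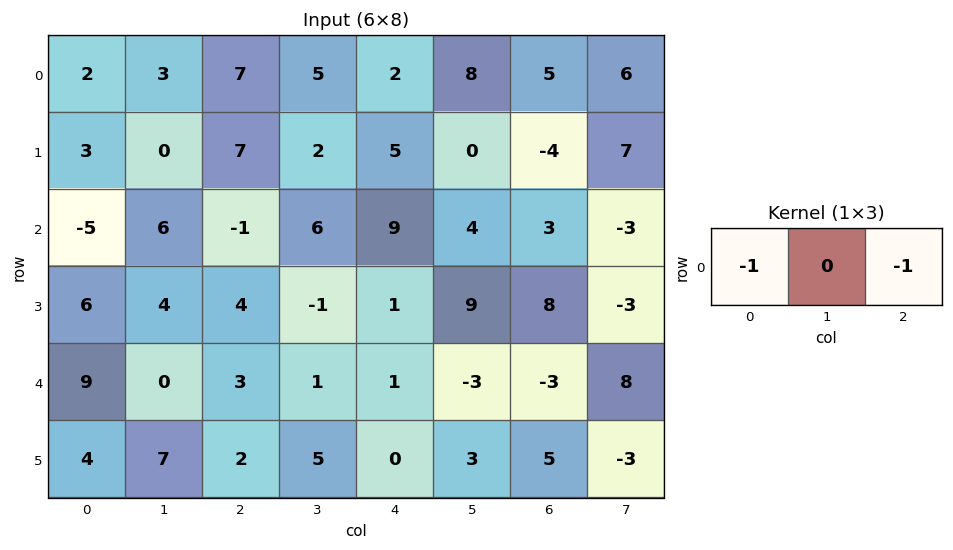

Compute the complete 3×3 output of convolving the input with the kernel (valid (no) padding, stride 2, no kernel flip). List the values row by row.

Output[0,0]: The receptive field on the input at this output position is [2 3 7]. Elementwise product with the kernel and sum: 2·-1 + 7·-1.

-9 -9 -7
6 -8 -12
-12 -4 2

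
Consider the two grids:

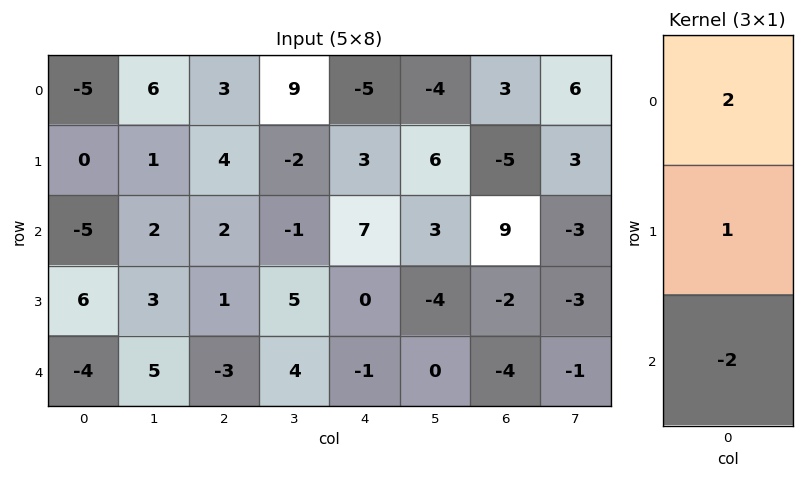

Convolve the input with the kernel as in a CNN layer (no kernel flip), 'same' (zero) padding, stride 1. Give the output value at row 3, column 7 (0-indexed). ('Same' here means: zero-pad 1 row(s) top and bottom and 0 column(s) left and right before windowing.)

The receptive field on the zero-padded input at this output position is [-3 / -3 / -1]. Elementwise product with the kernel and sum: -3·2 + -3·1 + -1·-2.

-7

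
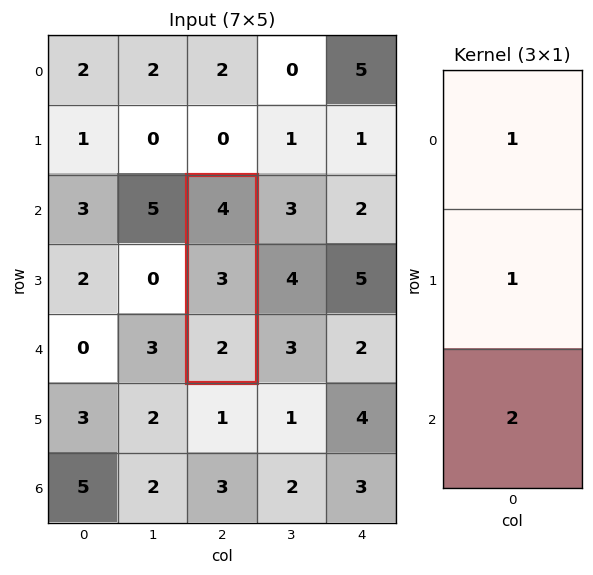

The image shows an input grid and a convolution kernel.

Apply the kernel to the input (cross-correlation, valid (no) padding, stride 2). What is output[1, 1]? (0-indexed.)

11

The receptive field on the input at this output position is [4 / 3 / 2]. Elementwise product with the kernel and sum: 4·1 + 3·1 + 2·2.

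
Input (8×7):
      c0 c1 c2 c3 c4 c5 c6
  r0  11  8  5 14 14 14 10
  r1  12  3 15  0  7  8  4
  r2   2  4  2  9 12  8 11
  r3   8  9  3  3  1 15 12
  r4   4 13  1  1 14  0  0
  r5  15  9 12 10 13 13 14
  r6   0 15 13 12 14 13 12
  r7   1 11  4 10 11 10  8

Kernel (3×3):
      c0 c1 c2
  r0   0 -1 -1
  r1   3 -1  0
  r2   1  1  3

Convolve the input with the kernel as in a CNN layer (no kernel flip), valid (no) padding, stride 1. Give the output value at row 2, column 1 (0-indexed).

30

The receptive field on the input at this output position is [4 2 9 / 9 3 3 / 13 1 1]. Elementwise product with the kernel and sum: 2·-1 + 9·-1 + 9·3 + 3·-1 + 13·1 + 1·1 + 1·3.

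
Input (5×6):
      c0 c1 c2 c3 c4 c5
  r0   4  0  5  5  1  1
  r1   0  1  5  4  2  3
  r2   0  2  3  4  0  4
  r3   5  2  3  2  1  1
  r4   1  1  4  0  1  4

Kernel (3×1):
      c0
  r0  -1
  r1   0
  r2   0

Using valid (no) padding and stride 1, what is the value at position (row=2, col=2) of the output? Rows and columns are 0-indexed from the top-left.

The receptive field on the input at this output position is [3 / 3 / 4]. Elementwise product with the kernel and sum: 3·-1.

-3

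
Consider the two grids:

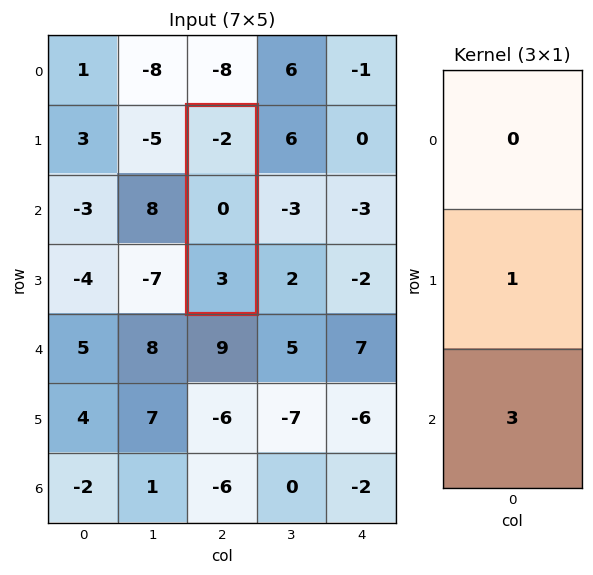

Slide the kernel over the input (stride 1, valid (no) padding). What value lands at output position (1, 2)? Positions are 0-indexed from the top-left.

The receptive field on the input at this output position is [-2 / 0 / 3]. Elementwise product with the kernel and sum: 0·1 + 3·3.

9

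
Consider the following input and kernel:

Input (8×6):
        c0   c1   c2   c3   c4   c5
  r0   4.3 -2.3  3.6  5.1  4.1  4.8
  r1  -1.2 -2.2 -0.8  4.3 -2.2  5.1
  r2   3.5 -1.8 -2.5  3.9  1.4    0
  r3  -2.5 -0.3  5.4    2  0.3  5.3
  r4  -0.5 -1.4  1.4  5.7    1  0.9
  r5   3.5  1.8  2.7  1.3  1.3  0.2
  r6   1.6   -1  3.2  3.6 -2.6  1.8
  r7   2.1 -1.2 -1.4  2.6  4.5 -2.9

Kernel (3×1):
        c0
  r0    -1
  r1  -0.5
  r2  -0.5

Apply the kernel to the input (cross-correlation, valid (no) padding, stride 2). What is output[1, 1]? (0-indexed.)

-0.9

The receptive field on the input at this output position is [-2.5 / 5.4 / 1.4]. Elementwise product with the kernel and sum: -2.5·-1 + 5.4·-0.5 + 1.4·-0.5.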